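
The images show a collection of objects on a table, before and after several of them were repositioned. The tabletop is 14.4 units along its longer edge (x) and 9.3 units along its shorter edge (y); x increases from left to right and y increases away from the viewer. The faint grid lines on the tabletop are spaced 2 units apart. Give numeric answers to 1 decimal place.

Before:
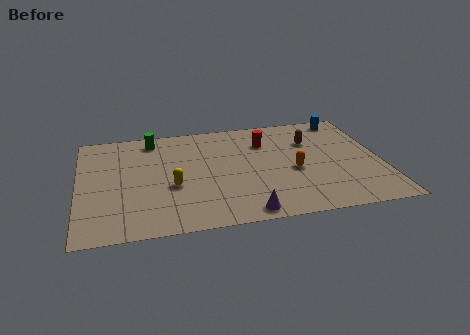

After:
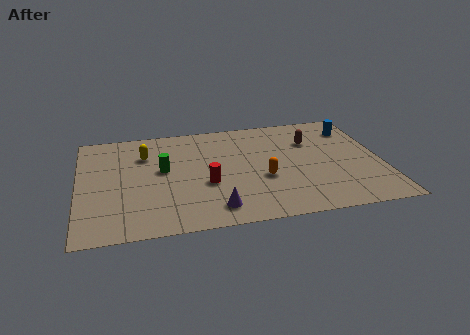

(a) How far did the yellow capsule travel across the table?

3.2

From (4.4, 3.7) to (3.2, 6.7), the yellow capsule covered √(1.2² + 3.0²) ≈ 3.2 units.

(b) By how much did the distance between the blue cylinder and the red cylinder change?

+3.9

Before: roughly 4.3 units apart; after: 8.2. That's 3.9 units further apart.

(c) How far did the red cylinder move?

4.4

The red cylinder was near (9.0, 6.8) before and (6.0, 3.6) after, so it travelled √(3.0² + 3.2²) ≈ 4.4 units.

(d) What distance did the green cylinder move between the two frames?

2.8

The green cylinder was near (3.6, 8.0) before and (4.0, 5.2) after, so it travelled √(0.4² + 2.8²) ≈ 2.8 units.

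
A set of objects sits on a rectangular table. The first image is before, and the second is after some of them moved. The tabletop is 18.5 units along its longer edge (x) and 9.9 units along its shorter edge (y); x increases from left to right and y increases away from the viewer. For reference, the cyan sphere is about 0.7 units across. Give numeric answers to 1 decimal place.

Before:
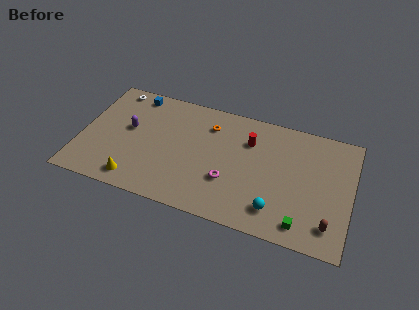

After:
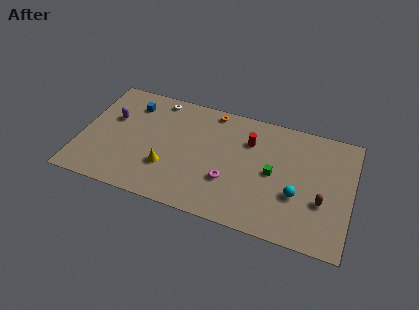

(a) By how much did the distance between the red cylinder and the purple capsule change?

+1.1

The distance was about 8.3 in the first image and 9.4 in the second, so they moved 1.1 units further apart.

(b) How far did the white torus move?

3.1

From (1.8, 8.8) to (4.9, 8.8), the white torus covered √(3.1² + 0.0²) ≈ 3.1 units.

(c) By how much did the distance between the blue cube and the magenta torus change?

-0.4

They were about 8.8 units apart before and 8.4 after — 0.4 units closer together.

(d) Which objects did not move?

the red cylinder and the magenta torus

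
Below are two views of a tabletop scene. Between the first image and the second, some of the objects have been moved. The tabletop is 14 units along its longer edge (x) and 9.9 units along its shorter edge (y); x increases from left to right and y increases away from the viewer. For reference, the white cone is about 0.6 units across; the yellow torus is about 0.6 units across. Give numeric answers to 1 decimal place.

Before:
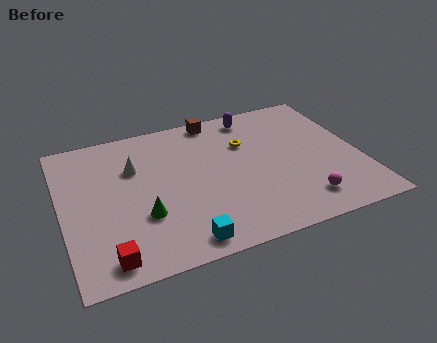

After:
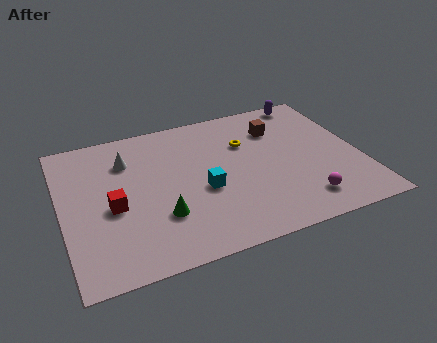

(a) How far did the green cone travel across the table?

0.9

The green cone moved from about (3.6, 3.3) to (4.4, 3.0), a distance of √(0.8² + 0.3²) ≈ 0.9.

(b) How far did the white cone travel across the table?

0.7

The white cone was near (3.5, 6.7) before and (3.2, 7.3) after, so it travelled √(0.3² + 0.6²) ≈ 0.7 units.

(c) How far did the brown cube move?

3.3

The brown cube was near (7.6, 9.0) before and (10.4, 7.3) after, so it travelled √(2.8² + 1.7²) ≈ 3.3 units.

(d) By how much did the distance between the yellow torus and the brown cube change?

-0.9

Before: roughly 2.6 units apart; after: 1.7. That's 0.9 units closer together.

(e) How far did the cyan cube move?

3.3

The cyan cube moved from about (5.2, 1.1) to (6.5, 4.1), a distance of √(1.3² + 3.0²) ≈ 3.3.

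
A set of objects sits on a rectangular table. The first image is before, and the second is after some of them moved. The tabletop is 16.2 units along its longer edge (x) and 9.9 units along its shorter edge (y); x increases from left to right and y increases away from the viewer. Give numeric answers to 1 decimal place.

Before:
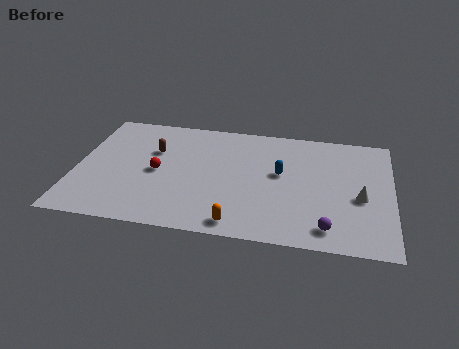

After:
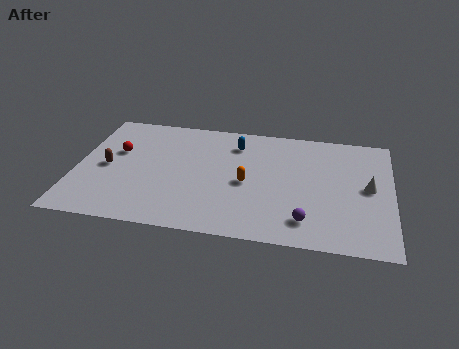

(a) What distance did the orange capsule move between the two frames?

3.4

The orange capsule moved from about (8.5, 1.1) to (8.8, 4.5), a distance of √(0.3² + 3.4²) ≈ 3.4.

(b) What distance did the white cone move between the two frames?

1.0

The white cone was near (14.6, 4.2) before and (15.0, 5.1) after, so it travelled √(0.4² + 0.9²) ≈ 1.0 units.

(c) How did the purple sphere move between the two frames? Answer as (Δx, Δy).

(-1.1, 0.4)

From the two frames, the purple sphere sits at roughly (13.0, 1.5) before and (11.9, 1.9) after.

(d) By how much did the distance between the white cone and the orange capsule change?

-0.6

Before: roughly 6.8 units apart; after: 6.2. That's 0.6 units closer together.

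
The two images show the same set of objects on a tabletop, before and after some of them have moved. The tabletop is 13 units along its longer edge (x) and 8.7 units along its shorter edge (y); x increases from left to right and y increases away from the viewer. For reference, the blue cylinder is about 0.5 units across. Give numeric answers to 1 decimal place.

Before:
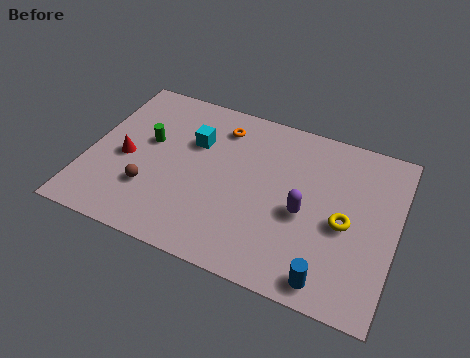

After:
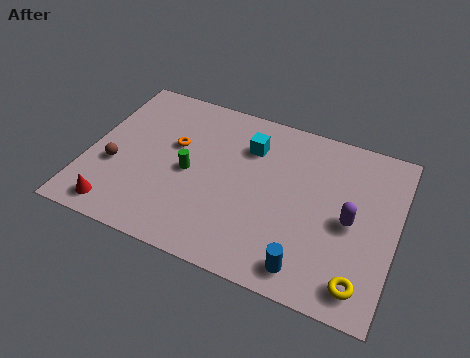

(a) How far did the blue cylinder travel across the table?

0.9

The blue cylinder was near (10.5, 1.0) before and (9.6, 1.2) after, so it travelled √(0.9² + 0.2²) ≈ 0.9 units.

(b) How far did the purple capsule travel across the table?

1.9

The purple capsule was near (9.2, 3.8) before and (11.1, 4.1) after, so it travelled √(1.9² + 0.3²) ≈ 1.9 units.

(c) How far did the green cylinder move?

2.1

From (2.4, 5.1) to (4.3, 4.1), the green cylinder covered √(1.9² + 1.0²) ≈ 2.1 units.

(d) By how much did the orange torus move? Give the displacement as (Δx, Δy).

(-1.8, -1.7)

The orange torus started near (5.3, 7.0) and ended near (3.5, 5.3).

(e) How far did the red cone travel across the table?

2.8

The red cone was near (1.6, 3.9) before and (1.6, 1.1) after, so it travelled √(0.0² + 2.8²) ≈ 2.8 units.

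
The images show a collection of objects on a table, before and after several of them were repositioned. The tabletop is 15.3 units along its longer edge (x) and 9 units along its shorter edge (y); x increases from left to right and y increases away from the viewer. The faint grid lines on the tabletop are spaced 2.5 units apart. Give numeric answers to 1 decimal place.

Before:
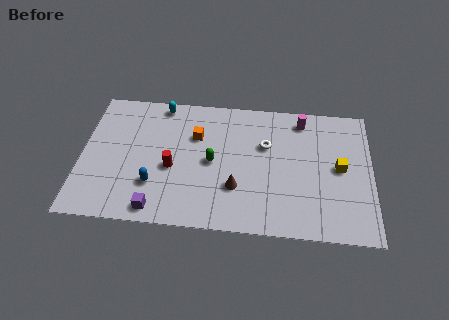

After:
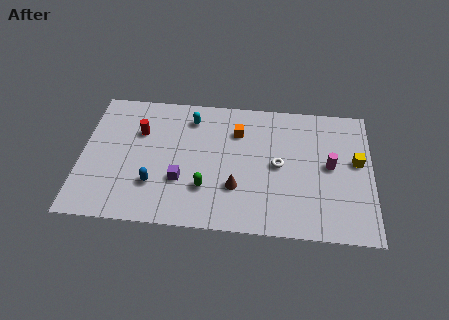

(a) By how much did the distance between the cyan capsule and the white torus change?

-0.6

Before: roughly 6.1 units apart; after: 5.5. That's 0.6 units closer together.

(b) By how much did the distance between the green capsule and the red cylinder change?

+2.8

The distance was about 2.2 in the first image and 5.0 in the second, so they moved 2.8 units further apart.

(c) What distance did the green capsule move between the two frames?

1.8

The green capsule moved from about (6.9, 4.4) to (6.6, 2.6), a distance of √(0.3² + 1.8²) ≈ 1.8.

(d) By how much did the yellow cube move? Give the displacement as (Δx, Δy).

(0.9, 0.5)

From the two frames, the yellow cube sits at roughly (13.6, 4.6) before and (14.5, 5.1) after.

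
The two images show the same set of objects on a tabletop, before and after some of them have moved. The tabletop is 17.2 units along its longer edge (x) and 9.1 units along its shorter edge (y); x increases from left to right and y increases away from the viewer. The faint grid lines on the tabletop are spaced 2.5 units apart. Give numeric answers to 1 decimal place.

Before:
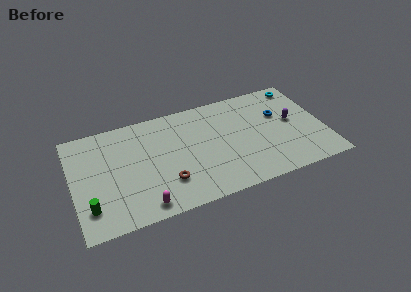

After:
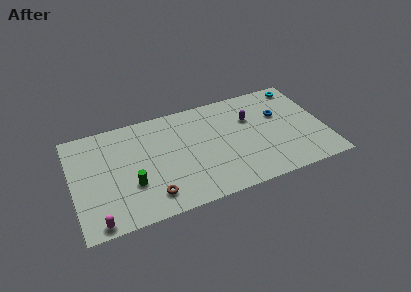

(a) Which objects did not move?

the cyan torus and the blue torus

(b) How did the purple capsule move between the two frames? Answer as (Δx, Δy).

(-2.8, 1.2)

From the two frames, the purple capsule sits at roughly (15.1, 4.9) before and (12.3, 6.1) after.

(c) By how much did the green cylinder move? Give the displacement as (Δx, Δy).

(2.9, 1.0)

The green cylinder was at about (1.0, 2.1) and moved to about (3.9, 3.1).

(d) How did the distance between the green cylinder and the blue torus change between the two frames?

-3.1

Before: roughly 13.8 units apart; after: 10.7. That's 3.1 units closer together.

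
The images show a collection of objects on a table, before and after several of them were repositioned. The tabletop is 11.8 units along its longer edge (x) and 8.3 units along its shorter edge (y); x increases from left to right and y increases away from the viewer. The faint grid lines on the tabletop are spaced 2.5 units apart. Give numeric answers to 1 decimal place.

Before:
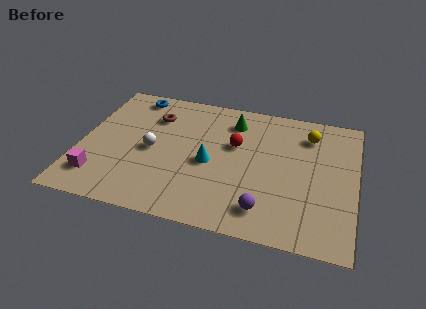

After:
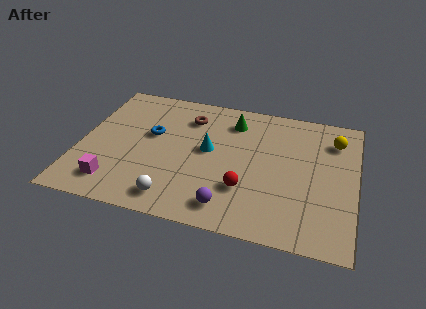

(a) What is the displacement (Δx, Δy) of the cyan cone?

(-0.1, 0.8)

The cyan cone started near (5.6, 3.7) and ended near (5.5, 4.5).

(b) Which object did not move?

the green cone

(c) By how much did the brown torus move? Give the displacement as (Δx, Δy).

(1.5, 0.3)

The brown torus started near (3.0, 6.1) and ended near (4.5, 6.4).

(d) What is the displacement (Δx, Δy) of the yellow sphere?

(1.1, -0.1)

The yellow sphere started near (9.7, 6.5) and ended near (10.8, 6.4).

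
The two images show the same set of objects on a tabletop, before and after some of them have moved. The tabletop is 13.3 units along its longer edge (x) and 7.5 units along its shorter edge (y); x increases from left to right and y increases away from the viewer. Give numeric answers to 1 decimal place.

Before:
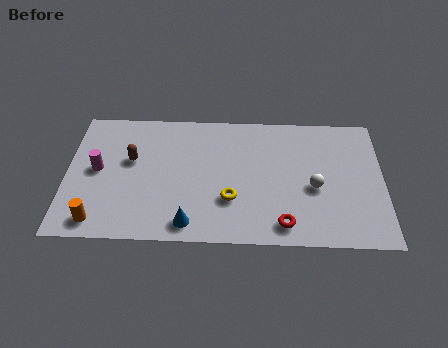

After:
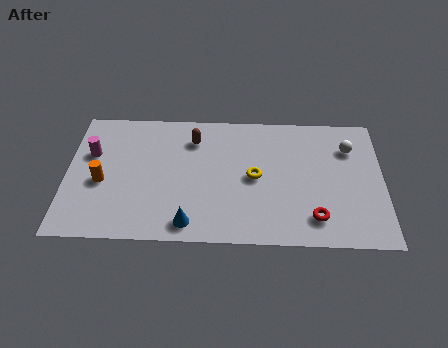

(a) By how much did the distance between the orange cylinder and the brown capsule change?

+0.9

The distance was about 3.7 in the first image and 4.6 in the second, so they moved 0.9 units further apart.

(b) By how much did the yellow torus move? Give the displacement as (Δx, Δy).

(1.0, 1.3)

From the two frames, the yellow torus sits at roughly (6.9, 2.4) before and (7.9, 3.7) after.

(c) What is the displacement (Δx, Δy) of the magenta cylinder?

(-0.3, 0.9)

From the two frames, the magenta cylinder sits at roughly (1.3, 3.9) before and (1.0, 4.8) after.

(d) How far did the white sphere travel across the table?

2.7

The white sphere moved from about (10.4, 3.2) to (11.9, 5.5), a distance of √(1.5² + 2.3²) ≈ 2.7.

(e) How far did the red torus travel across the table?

1.4

From (9.1, 1.1) to (10.4, 1.5), the red torus covered √(1.3² + 0.4²) ≈ 1.4 units.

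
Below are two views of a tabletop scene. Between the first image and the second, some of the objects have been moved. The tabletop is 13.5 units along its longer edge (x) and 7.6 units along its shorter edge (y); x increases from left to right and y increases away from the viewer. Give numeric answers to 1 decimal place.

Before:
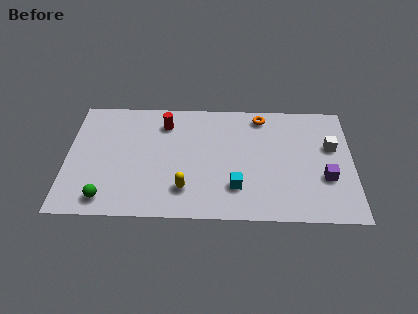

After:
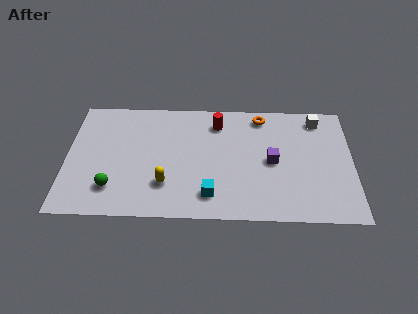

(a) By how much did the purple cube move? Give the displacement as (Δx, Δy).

(-2.5, 1.0)

The purple cube started near (12.2, 2.7) and ended near (9.7, 3.7).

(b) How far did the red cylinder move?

2.5

From (4.6, 6.0) to (7.1, 6.1), the red cylinder covered √(2.5² + 0.1²) ≈ 2.5 units.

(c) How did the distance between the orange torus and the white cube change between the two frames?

-1.1

The distance was about 3.8 in the first image and 2.7 in the second, so they moved 1.1 units closer together.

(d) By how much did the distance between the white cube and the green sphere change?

-0.4

Before: roughly 11.2 units apart; after: 10.8. That's 0.4 units closer together.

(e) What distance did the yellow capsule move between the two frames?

0.9

The yellow capsule moved from about (5.6, 1.8) to (4.7, 2.1), a distance of √(0.9² + 0.3²) ≈ 0.9.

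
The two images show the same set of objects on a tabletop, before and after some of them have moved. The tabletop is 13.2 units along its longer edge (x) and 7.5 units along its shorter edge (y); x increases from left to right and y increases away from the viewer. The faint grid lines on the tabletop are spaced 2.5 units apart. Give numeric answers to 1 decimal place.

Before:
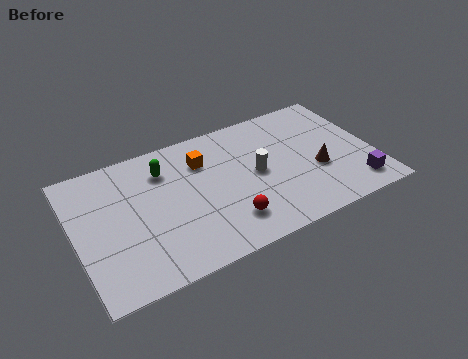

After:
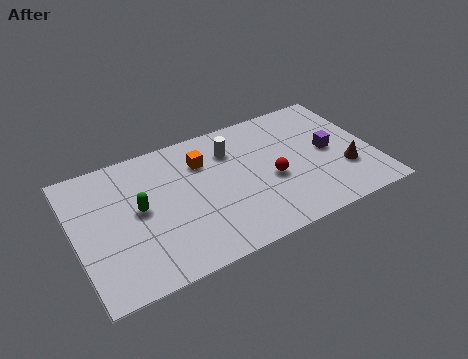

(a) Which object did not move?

the orange cube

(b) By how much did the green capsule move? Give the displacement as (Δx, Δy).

(-1.3, -1.7)

From the two frames, the green capsule sits at roughly (4.1, 5.7) before and (2.8, 4.0) after.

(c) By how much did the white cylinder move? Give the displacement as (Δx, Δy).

(-0.9, 1.8)

The white cylinder was at about (8.0, 3.8) and moved to about (7.1, 5.6).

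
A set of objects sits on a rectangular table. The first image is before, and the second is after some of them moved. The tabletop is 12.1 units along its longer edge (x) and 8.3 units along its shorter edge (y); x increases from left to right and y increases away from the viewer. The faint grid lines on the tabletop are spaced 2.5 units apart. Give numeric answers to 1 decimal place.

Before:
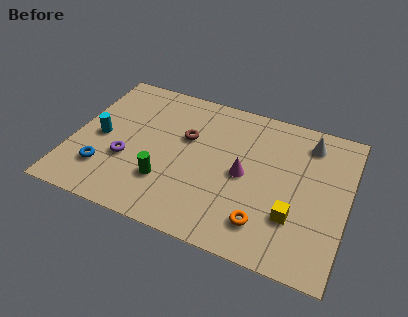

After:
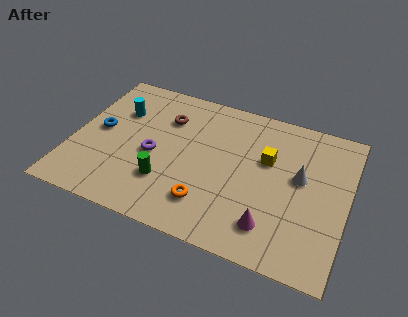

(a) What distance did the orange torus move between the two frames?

2.5

The orange torus was near (8.7, 1.7) before and (6.2, 1.9) after, so it travelled √(2.5² + 0.2²) ≈ 2.5 units.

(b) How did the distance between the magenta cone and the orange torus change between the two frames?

+0.3

The distance was about 2.5 in the first image and 2.8 in the second, so they moved 0.3 units further apart.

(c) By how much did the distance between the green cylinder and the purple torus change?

-0.4

They were about 1.9 units apart before and 1.5 after — 0.4 units closer together.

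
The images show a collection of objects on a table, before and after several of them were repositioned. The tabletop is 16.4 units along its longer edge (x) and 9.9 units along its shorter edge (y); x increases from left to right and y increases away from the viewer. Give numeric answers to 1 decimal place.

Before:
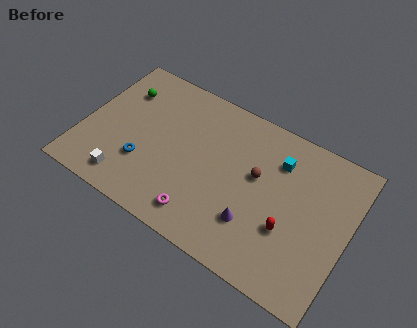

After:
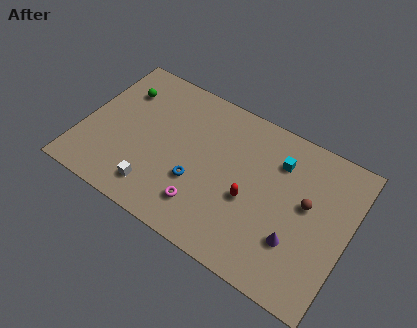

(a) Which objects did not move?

the cyan cube and the green sphere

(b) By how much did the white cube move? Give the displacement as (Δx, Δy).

(1.8, 0.3)

The white cube was at about (3.2, 1.5) and moved to about (5.0, 1.8).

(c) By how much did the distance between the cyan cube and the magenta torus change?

-0.5

They were about 7.0 units apart before and 6.5 after — 0.5 units closer together.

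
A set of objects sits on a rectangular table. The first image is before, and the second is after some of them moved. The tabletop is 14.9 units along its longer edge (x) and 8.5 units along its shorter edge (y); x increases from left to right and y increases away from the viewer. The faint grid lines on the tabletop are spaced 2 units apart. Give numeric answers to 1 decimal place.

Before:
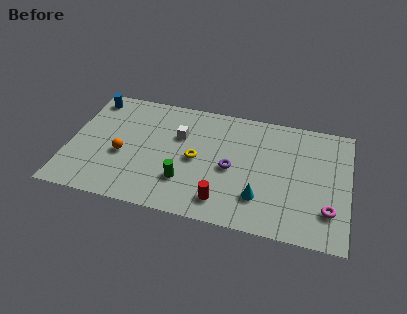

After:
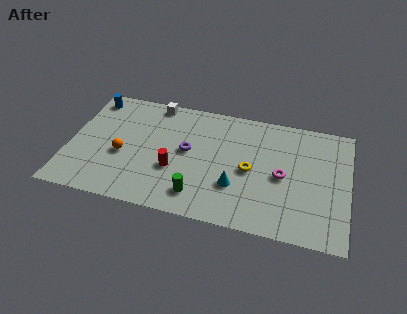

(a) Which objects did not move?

the orange sphere and the blue cylinder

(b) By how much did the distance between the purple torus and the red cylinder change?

-0.8

Before: roughly 2.4 units apart; after: 1.6. That's 0.8 units closer together.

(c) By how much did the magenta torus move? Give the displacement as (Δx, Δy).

(-2.5, 1.8)

The magenta torus started near (13.9, 2.2) and ended near (11.4, 4.0).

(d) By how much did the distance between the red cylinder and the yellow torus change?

+1.0

They were about 3.1 units apart before and 4.1 after — 1.0 units further apart.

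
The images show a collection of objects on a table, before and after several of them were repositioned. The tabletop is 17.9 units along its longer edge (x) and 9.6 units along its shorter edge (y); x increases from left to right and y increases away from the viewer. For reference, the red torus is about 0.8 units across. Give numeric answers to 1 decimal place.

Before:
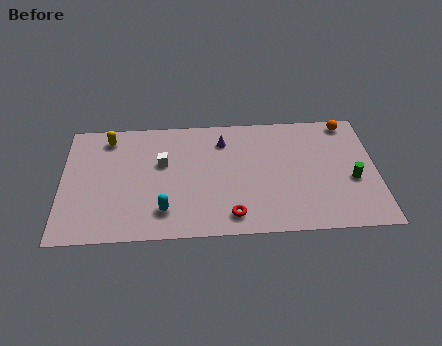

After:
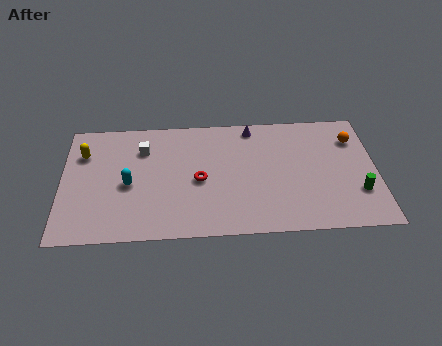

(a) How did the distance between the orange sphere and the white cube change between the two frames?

+1.1

The distance was about 11.0 in the first image and 12.1 in the second, so they moved 1.1 units further apart.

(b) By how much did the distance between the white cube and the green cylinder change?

+1.9

Before: roughly 11.0 units apart; after: 12.9. That's 1.9 units further apart.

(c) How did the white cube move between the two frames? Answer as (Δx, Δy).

(-1.1, 1.2)

The white cube was at about (5.7, 5.9) and moved to about (4.6, 7.1).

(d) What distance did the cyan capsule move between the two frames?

3.0

The cyan capsule was near (5.8, 2.1) before and (3.8, 4.3) after, so it travelled √(2.0² + 2.2²) ≈ 3.0 units.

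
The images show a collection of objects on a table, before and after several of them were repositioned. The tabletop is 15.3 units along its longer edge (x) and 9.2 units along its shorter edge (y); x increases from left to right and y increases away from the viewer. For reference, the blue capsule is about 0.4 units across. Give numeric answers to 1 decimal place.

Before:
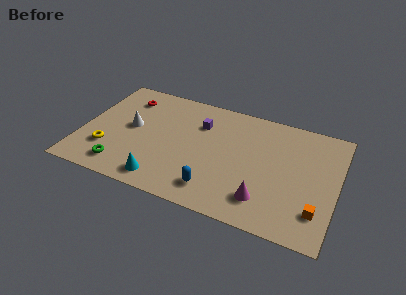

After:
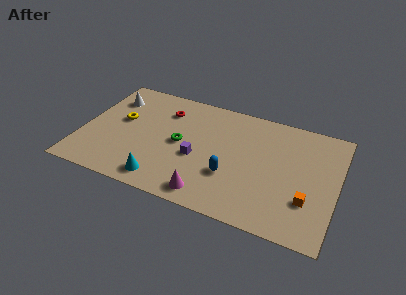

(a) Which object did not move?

the cyan cone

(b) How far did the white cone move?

2.6

The white cone moved from about (2.9, 4.9) to (1.4, 7.0), a distance of √(1.5² + 2.1²) ≈ 2.6.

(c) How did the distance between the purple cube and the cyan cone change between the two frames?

-2.5

The distance was about 5.6 in the first image and 3.1 in the second, so they moved 2.5 units closer together.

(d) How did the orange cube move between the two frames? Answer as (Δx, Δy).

(-0.6, 0.6)

From the two frames, the orange cube sits at roughly (14.3, 2.2) before and (13.7, 2.8) after.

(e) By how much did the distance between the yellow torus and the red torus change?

-1.7

The distance was about 4.7 in the first image and 3.0 in the second, so they moved 1.7 units closer together.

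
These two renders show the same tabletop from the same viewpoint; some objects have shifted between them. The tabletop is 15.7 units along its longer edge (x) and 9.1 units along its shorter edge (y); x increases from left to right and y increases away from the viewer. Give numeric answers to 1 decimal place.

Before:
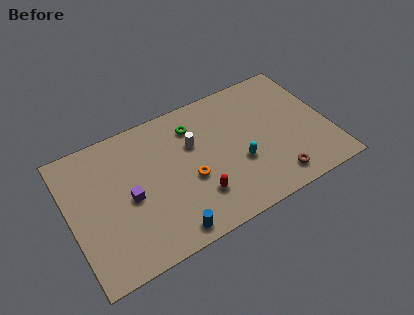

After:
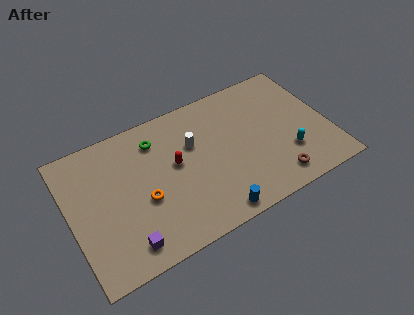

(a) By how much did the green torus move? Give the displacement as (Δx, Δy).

(-2.3, 0.1)

From the two frames, the green torus sits at roughly (7.8, 7.1) before and (5.5, 7.2) after.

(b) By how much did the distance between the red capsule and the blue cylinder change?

+2.1

The distance was about 2.4 in the first image and 4.5 in the second, so they moved 2.1 units further apart.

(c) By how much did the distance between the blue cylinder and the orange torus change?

+1.5

Before: roughly 3.2 units apart; after: 4.7. That's 1.5 units further apart.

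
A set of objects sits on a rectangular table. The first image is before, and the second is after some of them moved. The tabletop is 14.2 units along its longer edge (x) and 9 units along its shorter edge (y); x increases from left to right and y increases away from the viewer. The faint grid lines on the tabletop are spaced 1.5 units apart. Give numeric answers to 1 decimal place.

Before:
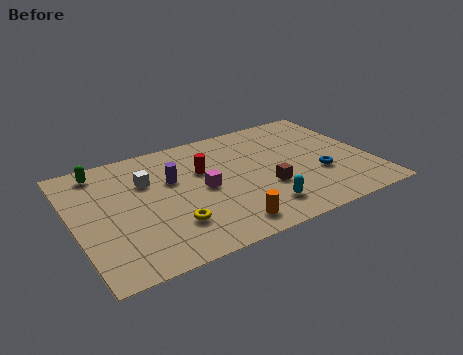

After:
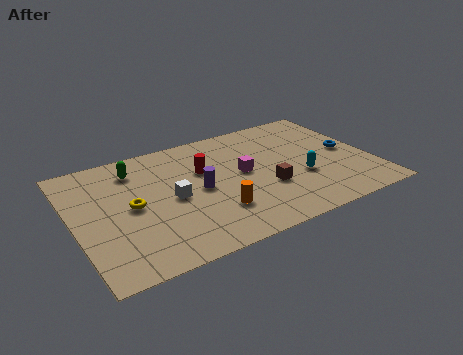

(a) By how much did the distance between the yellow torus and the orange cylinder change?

+1.6

Before: roughly 2.6 units apart; after: 4.2. That's 1.6 units further apart.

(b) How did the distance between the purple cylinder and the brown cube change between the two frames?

-1.6

The distance was about 4.9 in the first image and 3.3 in the second, so they moved 1.6 units closer together.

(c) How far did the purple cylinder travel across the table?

1.7

The purple cylinder moved from about (4.8, 5.7) to (5.9, 4.4), a distance of √(1.1² + 1.3²) ≈ 1.7.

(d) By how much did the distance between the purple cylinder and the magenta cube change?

+0.4

They were about 1.8 units apart before and 2.2 after — 0.4 units further apart.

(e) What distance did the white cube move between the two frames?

2.1

From (3.6, 6.1) to (4.6, 4.3), the white cube covered √(1.0² + 1.8²) ≈ 2.1 units.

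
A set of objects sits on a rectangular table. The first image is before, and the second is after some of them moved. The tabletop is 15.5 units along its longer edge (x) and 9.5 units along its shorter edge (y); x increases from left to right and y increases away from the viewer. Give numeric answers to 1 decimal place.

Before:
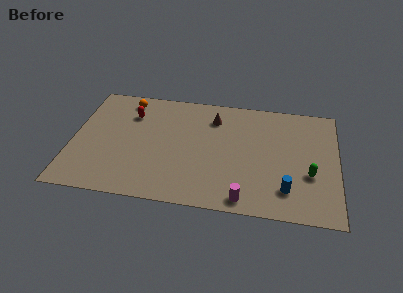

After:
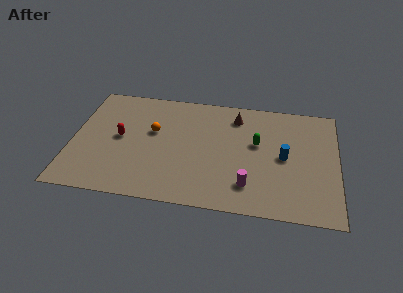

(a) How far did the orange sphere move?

3.0

From (3.0, 8.2) to (4.7, 5.7), the orange sphere covered √(1.7² + 2.5²) ≈ 3.0 units.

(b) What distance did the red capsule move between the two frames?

2.2

The red capsule was near (3.3, 7.0) before and (2.8, 4.9) after, so it travelled √(0.5² + 2.1²) ≈ 2.2 units.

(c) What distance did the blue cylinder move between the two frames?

2.6

The blue cylinder moved from about (12.6, 2.1) to (12.4, 4.7), a distance of √(0.2² + 2.6²) ≈ 2.6.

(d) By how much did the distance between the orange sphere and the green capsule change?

-5.8

They were about 11.9 units apart before and 6.1 after — 5.8 units closer together.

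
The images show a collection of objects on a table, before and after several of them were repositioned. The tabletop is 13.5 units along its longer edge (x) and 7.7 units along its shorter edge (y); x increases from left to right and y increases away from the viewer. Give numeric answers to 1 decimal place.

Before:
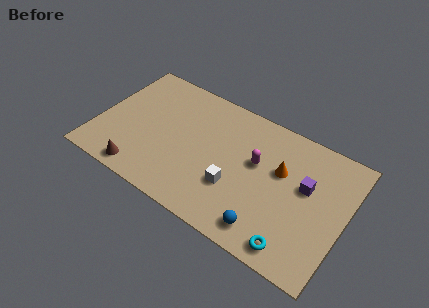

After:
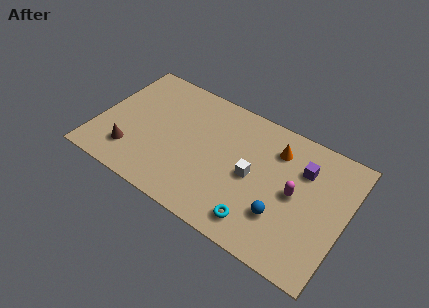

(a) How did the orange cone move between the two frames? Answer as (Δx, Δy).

(-0.4, 1.1)

The orange cone was at about (9.9, 4.8) and moved to about (9.5, 5.9).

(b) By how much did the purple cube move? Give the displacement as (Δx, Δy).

(-0.3, 0.9)

The purple cube started near (11.3, 4.6) and ended near (11.0, 5.5).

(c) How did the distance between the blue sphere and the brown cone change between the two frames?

+1.3

The distance was about 6.9 in the first image and 8.2 in the second, so they moved 1.3 units further apart.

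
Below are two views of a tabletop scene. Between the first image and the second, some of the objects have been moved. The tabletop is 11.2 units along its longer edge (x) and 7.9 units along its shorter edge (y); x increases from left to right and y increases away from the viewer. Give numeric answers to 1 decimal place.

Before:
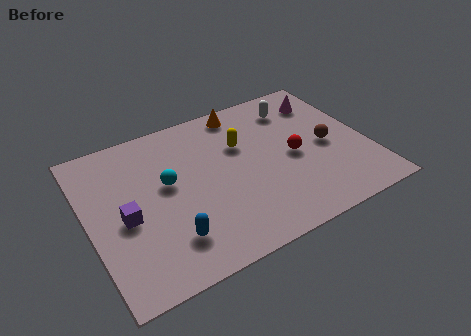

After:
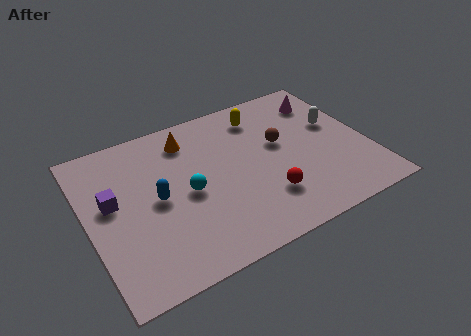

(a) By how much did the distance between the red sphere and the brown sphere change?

+1.3

The distance was about 1.4 in the first image and 2.7 in the second, so they moved 1.3 units further apart.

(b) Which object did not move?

the magenta cone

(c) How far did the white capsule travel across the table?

2.1

From (8.7, 6.3) to (10.1, 4.7), the white capsule covered √(1.4² + 1.6²) ≈ 2.1 units.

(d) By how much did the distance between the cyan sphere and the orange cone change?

-1.5

The distance was about 4.2 in the first image and 2.7 in the second, so they moved 1.5 units closer together.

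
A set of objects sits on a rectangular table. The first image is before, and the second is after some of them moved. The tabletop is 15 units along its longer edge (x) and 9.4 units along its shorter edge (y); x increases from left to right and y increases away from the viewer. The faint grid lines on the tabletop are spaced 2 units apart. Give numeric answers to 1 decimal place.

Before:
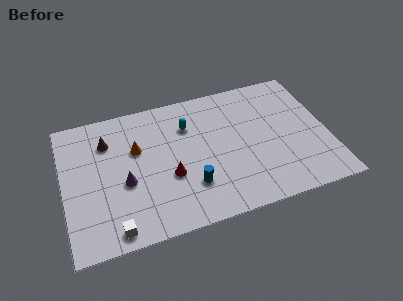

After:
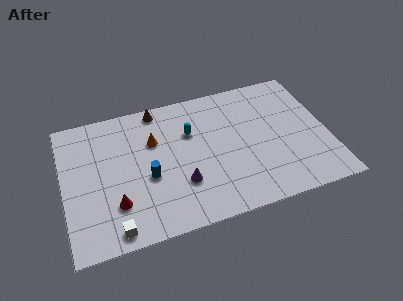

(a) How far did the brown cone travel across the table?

3.4

From (2.6, 7.0) to (5.6, 8.5), the brown cone covered √(3.0² + 1.5²) ≈ 3.4 units.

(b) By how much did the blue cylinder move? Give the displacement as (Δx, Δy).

(-2.3, 1.3)

The blue cylinder started near (7.0, 2.6) and ended near (4.7, 3.9).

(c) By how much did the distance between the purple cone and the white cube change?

+1.3

Before: roughly 3.0 units apart; after: 4.3. That's 1.3 units further apart.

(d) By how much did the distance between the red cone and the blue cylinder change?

+0.8

The distance was about 1.5 in the first image and 2.3 in the second, so they moved 0.8 units further apart.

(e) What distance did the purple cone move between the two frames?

3.3

From (3.4, 3.9) to (6.5, 2.9), the purple cone covered √(3.1² + 1.0²) ≈ 3.3 units.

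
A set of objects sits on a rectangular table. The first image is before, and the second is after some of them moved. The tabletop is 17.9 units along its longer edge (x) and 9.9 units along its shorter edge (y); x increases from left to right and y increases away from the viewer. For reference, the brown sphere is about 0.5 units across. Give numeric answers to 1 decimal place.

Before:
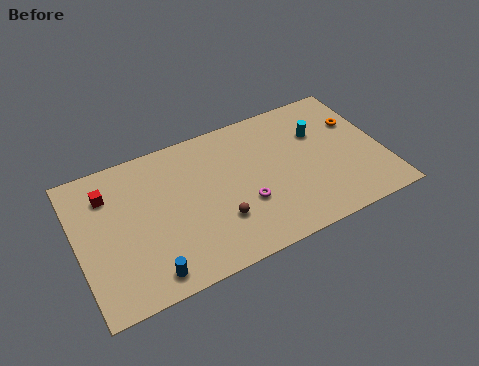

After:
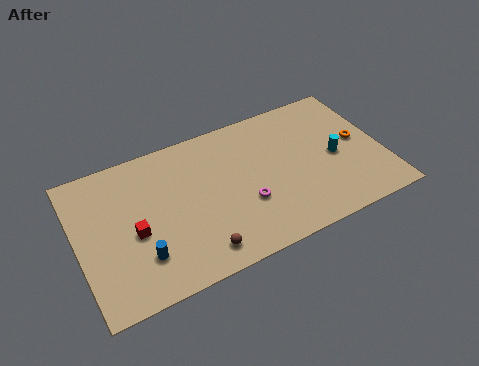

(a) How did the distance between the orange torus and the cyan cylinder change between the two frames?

-0.7

The distance was about 2.3 in the first image and 1.6 in the second, so they moved 0.7 units closer together.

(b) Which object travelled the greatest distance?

the red cube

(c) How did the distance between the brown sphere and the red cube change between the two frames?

-3.1

The distance was about 7.5 in the first image and 4.4 in the second, so they moved 3.1 units closer together.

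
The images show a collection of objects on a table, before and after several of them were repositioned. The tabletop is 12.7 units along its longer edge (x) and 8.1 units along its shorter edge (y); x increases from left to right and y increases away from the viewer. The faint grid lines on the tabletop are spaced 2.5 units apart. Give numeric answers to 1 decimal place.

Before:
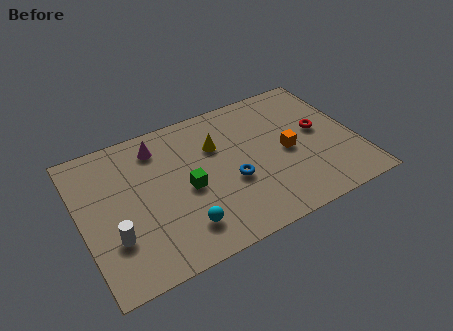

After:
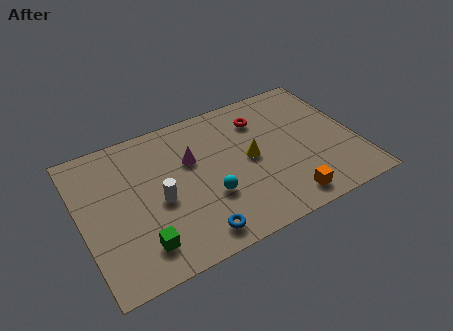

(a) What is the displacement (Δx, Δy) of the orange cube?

(-0.5, -2.7)

The orange cube started near (9.5, 3.8) and ended near (9.0, 1.1).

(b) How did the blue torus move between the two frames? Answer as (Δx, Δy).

(-2.0, -2.1)

The blue torus was at about (6.8, 3.2) and moved to about (4.8, 1.1).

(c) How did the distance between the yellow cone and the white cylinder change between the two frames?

-1.6

Before: roughly 5.9 units apart; after: 4.3. That's 1.6 units closer together.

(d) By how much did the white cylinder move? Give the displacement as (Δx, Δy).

(2.2, 1.1)

The white cylinder started near (1.3, 2.5) and ended near (3.5, 3.6).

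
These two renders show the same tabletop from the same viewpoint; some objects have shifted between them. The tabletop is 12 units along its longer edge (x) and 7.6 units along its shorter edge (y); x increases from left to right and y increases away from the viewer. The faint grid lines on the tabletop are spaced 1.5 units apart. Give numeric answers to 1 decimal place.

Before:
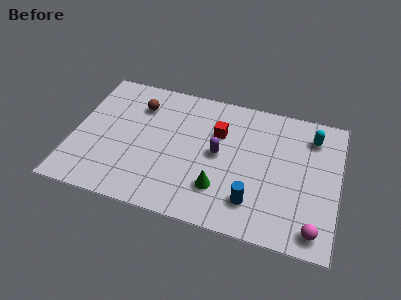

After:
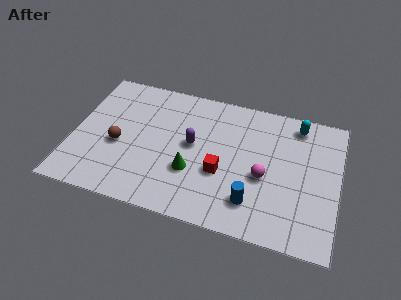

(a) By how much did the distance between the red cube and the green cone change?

-1.8

Before: roughly 3.1 units apart; after: 1.3. That's 1.8 units closer together.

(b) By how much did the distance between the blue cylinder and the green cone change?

+1.4

They were about 1.5 units apart before and 2.9 after — 1.4 units further apart.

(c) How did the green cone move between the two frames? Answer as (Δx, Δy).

(-1.3, 0.6)

The green cone was at about (6.8, 2.0) and moved to about (5.5, 2.6).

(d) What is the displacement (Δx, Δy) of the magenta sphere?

(-2.4, 2.2)

The magenta sphere was at about (11.1, 1.0) and moved to about (8.7, 3.2).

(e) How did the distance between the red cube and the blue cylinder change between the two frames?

-1.9

They were about 3.8 units apart before and 1.9 after — 1.9 units closer together.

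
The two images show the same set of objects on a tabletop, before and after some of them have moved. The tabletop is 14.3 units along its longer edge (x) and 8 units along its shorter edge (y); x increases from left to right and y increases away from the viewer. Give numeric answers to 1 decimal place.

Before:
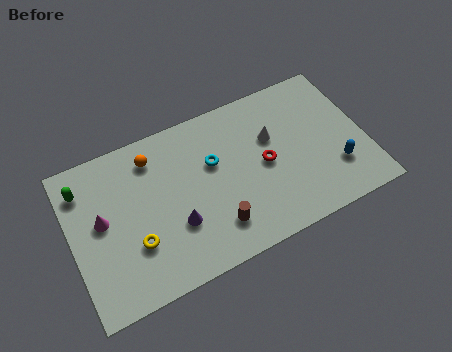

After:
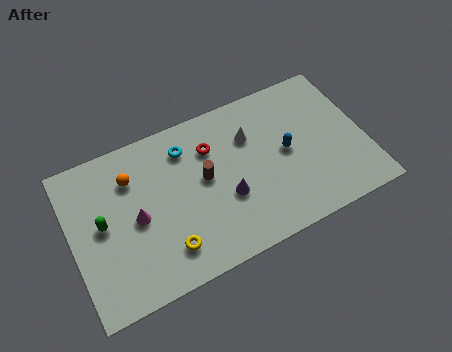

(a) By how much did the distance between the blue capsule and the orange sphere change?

-1.9

They were about 9.5 units apart before and 7.6 after — 1.9 units closer together.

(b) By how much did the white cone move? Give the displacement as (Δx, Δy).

(-1.0, 0.5)

From the two frames, the white cone sits at roughly (9.9, 5.1) before and (8.9, 5.6) after.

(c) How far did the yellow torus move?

1.7

The yellow torus moved from about (2.9, 2.6) to (4.3, 1.7), a distance of √(1.4² + 0.9²) ≈ 1.7.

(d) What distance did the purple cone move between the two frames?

2.5

From (4.9, 2.7) to (7.4, 3.0), the purple cone covered √(2.5² + 0.3²) ≈ 2.5 units.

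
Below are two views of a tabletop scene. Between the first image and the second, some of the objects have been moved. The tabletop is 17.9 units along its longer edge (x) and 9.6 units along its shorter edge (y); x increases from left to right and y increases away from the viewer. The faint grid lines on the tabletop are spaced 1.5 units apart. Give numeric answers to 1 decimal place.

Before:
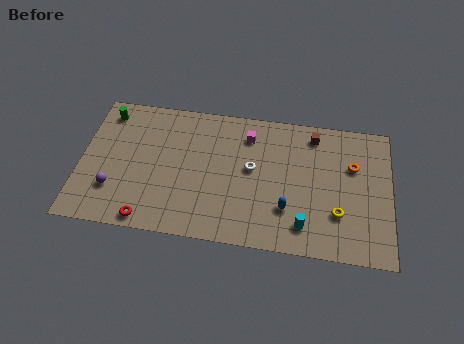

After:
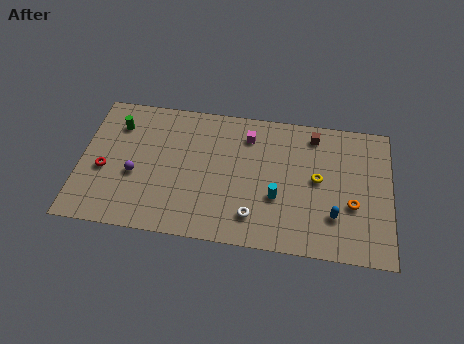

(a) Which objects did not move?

the magenta cube and the brown cube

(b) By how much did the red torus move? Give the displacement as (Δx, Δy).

(-2.7, 3.1)

The red torus was at about (4.1, 0.9) and moved to about (1.4, 4.0).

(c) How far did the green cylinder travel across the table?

1.1

The green cylinder moved from about (1.3, 8.1) to (2.0, 7.3), a distance of √(0.7² + 0.8²) ≈ 1.1.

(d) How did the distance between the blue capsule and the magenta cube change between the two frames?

+1.7

The distance was about 5.4 in the first image and 7.1 in the second, so they moved 1.7 units further apart.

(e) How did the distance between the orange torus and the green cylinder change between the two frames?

-0.3

They were about 14.5 units apart before and 14.2 after — 0.3 units closer together.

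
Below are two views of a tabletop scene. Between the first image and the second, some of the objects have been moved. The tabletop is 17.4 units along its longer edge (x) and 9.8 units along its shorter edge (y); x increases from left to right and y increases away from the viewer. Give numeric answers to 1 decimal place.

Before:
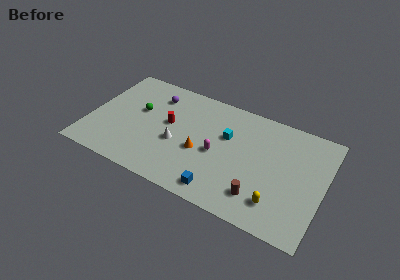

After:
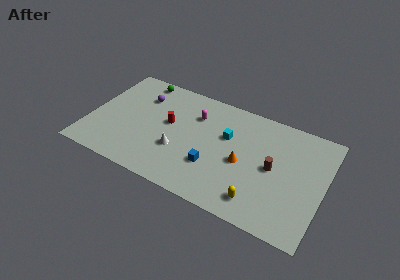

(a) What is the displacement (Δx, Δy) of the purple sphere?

(-1.0, -0.5)

From the two frames, the purple sphere sits at roughly (4.5, 7.7) before and (3.5, 7.2) after.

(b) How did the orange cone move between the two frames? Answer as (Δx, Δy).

(3.1, 0.4)

From the two frames, the orange cone sits at roughly (8.4, 4.0) before and (11.5, 4.4) after.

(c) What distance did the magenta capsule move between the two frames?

3.4

The magenta capsule was near (9.6, 4.4) before and (7.6, 7.1) after, so it travelled √(2.0² + 2.7²) ≈ 3.4 units.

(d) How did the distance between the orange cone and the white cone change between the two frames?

+3.0

They were about 1.8 units apart before and 4.8 after — 3.0 units further apart.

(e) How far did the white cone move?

0.6

The white cone moved from about (6.6, 4.0) to (6.8, 3.4), a distance of √(0.2² + 0.6²) ≈ 0.6.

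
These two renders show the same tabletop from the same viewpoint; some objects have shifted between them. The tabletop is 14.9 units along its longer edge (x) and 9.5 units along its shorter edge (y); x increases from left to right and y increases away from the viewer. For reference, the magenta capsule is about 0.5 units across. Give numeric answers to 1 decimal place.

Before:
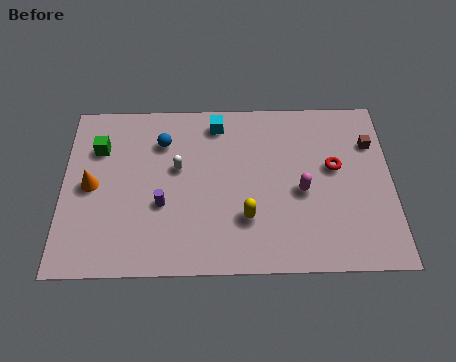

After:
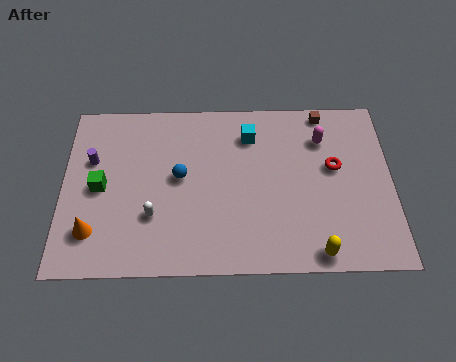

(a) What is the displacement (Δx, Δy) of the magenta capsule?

(1.0, 2.9)

The magenta capsule was at about (10.8, 4.2) and moved to about (11.8, 7.1).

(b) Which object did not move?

the red torus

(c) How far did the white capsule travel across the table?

2.8

The white capsule moved from about (5.2, 5.6) to (4.1, 3.0), a distance of √(1.1² + 2.6²) ≈ 2.8.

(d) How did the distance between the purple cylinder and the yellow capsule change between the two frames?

+7.5

The distance was about 3.9 in the first image and 11.4 in the second, so they moved 7.5 units further apart.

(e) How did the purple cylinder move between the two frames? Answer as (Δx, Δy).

(-3.2, 2.5)

From the two frames, the purple cylinder sits at roughly (4.5, 3.6) before and (1.3, 6.1) after.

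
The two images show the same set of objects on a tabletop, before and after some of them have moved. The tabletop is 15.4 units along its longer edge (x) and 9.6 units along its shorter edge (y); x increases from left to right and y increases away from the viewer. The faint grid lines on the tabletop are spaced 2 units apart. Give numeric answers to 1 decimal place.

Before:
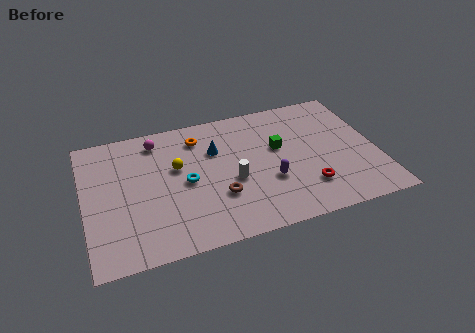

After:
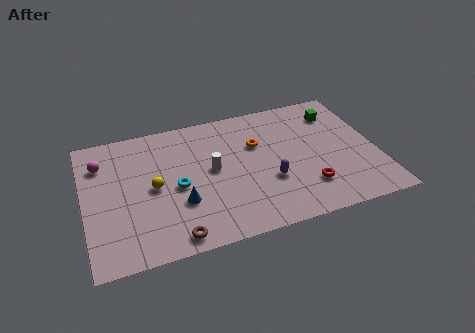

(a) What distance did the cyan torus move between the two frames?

0.5

From (5.3, 4.6) to (4.8, 4.4), the cyan torus covered √(0.5² + 0.2²) ≈ 0.5 units.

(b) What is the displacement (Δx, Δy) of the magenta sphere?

(-3.0, -0.9)

From the two frames, the magenta sphere sits at roughly (4.0, 8.1) before and (1.0, 7.2) after.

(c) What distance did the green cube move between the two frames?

3.8

From (10.3, 5.7) to (13.6, 7.5), the green cube covered √(3.3² + 1.8²) ≈ 3.8 units.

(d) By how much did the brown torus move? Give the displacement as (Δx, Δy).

(-2.5, -2.1)

From the two frames, the brown torus sits at roughly (6.9, 3.1) before and (4.4, 1.0) after.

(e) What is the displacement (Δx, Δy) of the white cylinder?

(-1.0, 1.1)

The white cylinder was at about (7.7, 4.0) and moved to about (6.7, 5.1).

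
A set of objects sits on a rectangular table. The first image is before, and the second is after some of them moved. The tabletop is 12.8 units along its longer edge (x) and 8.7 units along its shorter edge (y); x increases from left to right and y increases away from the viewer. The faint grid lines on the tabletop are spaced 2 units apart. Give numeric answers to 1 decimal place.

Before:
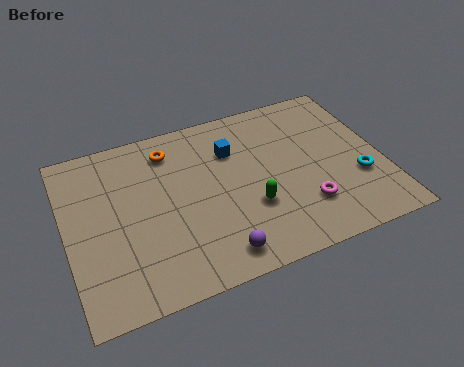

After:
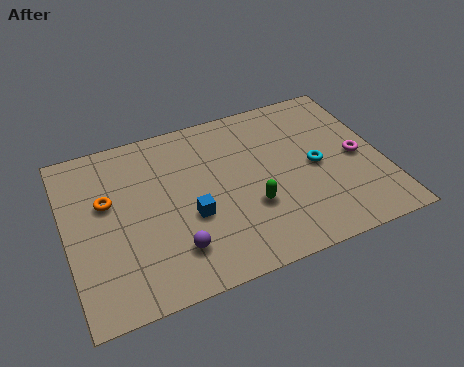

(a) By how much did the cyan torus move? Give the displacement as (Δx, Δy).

(-1.6, 1.2)

From the two frames, the cyan torus sits at roughly (11.7, 3.0) before and (10.1, 4.2) after.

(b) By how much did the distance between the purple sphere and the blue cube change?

-3.5

The distance was about 5.1 in the first image and 1.6 in the second, so they moved 3.5 units closer together.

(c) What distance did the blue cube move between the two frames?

3.4

From (6.9, 6.2) to (4.9, 3.4), the blue cube covered √(2.0² + 2.8²) ≈ 3.4 units.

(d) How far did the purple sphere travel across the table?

1.8

The purple sphere was near (5.7, 1.2) before and (4.1, 2.0) after, so it travelled √(1.6² + 0.8²) ≈ 1.8 units.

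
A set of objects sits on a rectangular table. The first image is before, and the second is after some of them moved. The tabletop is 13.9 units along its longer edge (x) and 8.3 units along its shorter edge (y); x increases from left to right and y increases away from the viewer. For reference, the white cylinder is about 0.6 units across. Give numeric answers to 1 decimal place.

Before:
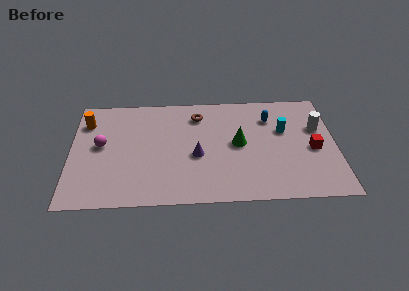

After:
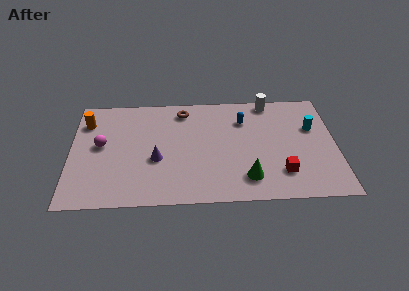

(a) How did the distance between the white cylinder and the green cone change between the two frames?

+1.6

They were about 4.3 units apart before and 5.9 after — 1.6 units further apart.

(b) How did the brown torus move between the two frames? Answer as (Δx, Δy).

(-0.8, 0.4)

The brown torus started near (6.7, 6.6) and ended near (5.9, 7.0).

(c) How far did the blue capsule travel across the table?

1.4

The blue capsule was near (10.5, 6.2) before and (9.1, 6.1) after, so it travelled √(1.4² + 0.1²) ≈ 1.4 units.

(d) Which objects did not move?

the magenta sphere and the orange cylinder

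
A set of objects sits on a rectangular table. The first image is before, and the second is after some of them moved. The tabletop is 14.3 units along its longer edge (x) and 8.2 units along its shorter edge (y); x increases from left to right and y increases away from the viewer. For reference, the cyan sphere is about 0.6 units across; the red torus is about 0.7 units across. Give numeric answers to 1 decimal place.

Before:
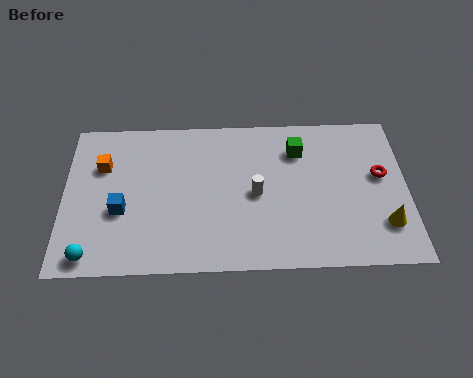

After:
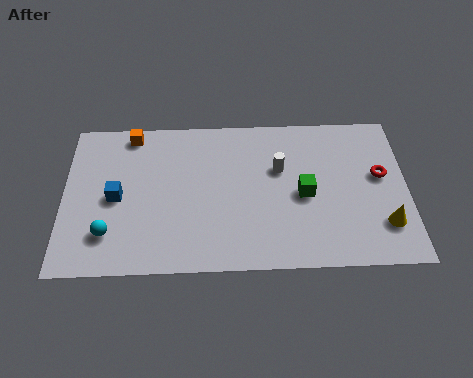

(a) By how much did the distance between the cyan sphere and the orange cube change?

+0.7

Before: roughly 4.7 units apart; after: 5.4. That's 0.7 units further apart.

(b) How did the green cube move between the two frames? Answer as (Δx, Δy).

(0.2, -2.4)

The green cube started near (9.8, 6.2) and ended near (10.0, 3.8).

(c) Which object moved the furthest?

the green cube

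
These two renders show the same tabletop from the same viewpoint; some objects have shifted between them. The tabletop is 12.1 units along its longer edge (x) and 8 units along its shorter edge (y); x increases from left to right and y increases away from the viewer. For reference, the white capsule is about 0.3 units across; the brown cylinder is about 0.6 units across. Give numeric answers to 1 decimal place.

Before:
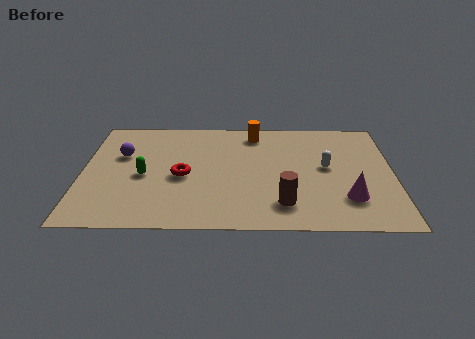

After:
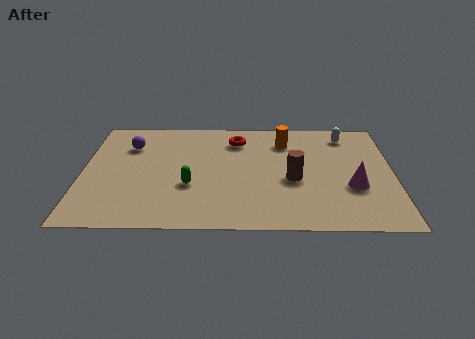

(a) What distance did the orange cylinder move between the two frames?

1.3

From (6.7, 6.8) to (7.9, 6.2), the orange cylinder covered √(1.2² + 0.6²) ≈ 1.3 units.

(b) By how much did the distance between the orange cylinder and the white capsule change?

-1.3

They were about 3.8 units apart before and 2.5 after — 1.3 units closer together.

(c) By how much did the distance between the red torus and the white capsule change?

-1.3

They were about 5.6 units apart before and 4.3 after — 1.3 units closer together.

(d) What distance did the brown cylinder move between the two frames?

1.7

The brown cylinder moved from about (7.8, 1.7) to (8.2, 3.4), a distance of √(0.4² + 1.7²) ≈ 1.7.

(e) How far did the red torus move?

3.4

From (3.9, 3.6) to (6.0, 6.3), the red torus covered √(2.1² + 2.7²) ≈ 3.4 units.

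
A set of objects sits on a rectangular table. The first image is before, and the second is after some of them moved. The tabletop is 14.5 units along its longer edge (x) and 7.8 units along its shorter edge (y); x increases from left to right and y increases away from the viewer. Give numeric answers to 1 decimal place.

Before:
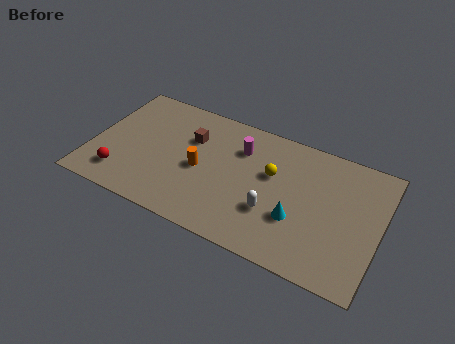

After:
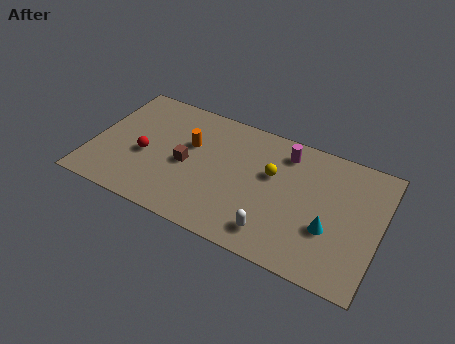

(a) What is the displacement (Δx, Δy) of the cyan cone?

(1.6, 0.1)

The cyan cone started near (10.5, 2.7) and ended near (12.1, 2.8).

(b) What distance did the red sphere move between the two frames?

2.0

The red sphere moved from about (1.7, 1.6) to (2.7, 3.3), a distance of √(1.0² + 1.7²) ≈ 2.0.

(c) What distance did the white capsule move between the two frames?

1.2

The white capsule moved from about (9.3, 2.6) to (9.5, 1.4), a distance of √(0.2² + 1.2²) ≈ 1.2.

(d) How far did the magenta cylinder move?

2.3

From (7.3, 5.7) to (9.5, 6.4), the magenta cylinder covered √(2.2² + 0.7²) ≈ 2.3 units.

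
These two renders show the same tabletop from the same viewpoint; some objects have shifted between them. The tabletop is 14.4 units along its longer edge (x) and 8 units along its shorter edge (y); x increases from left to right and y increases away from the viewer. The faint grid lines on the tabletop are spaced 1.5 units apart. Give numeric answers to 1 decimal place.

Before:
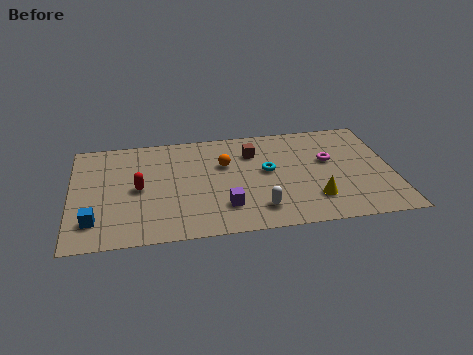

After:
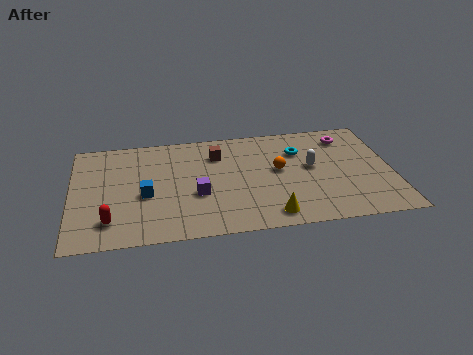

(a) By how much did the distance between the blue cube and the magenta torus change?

-1.3

They were about 11.0 units apart before and 9.7 after — 1.3 units closer together.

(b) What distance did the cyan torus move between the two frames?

2.0

The cyan torus moved from about (8.8, 4.4) to (10.3, 5.7), a distance of √(1.5² + 1.3²) ≈ 2.0.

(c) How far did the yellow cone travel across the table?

2.2

From (10.8, 2.0) to (8.8, 1.1), the yellow cone covered √(2.0² + 0.9²) ≈ 2.2 units.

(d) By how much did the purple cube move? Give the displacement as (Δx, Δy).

(-1.2, 1.1)

The purple cube was at about (6.8, 2.0) and moved to about (5.6, 3.1).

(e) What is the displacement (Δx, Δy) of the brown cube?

(-1.6, 0.1)

The brown cube was at about (8.2, 5.9) and moved to about (6.6, 6.0).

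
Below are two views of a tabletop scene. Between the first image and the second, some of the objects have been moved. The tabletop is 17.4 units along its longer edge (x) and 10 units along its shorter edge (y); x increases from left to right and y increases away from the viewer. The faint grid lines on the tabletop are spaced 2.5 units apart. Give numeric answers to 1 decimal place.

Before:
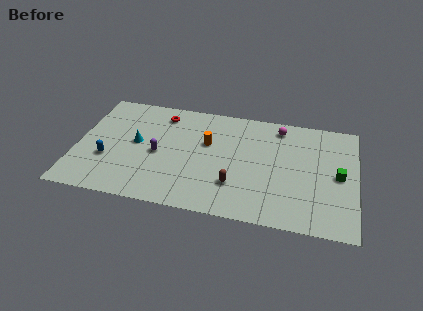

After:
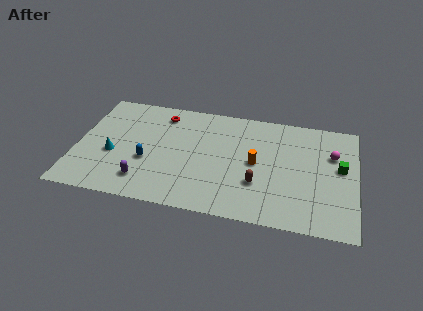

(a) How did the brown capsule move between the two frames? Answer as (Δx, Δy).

(1.4, 0.4)

The brown capsule started near (10.0, 2.8) and ended near (11.4, 3.2).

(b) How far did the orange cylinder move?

3.3

From (8.1, 6.2) to (11.2, 5.0), the orange cylinder covered √(3.1² + 1.2²) ≈ 3.3 units.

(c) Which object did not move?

the red torus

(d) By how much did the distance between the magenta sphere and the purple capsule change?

+4.0

Before: roughly 8.4 units apart; after: 12.4. That's 4.0 units further apart.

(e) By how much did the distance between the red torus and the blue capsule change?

-1.2

They were about 5.7 units apart before and 4.5 after — 1.2 units closer together.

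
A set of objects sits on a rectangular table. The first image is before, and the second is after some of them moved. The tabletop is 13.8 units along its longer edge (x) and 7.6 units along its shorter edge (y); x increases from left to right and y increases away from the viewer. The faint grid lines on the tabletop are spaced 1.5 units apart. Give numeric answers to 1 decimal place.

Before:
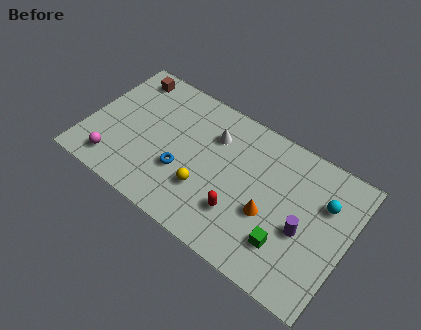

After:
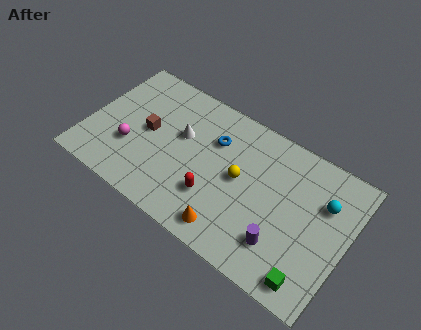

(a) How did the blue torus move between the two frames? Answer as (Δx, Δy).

(1.3, 2.6)

From the two frames, the blue torus sits at roughly (5.2, 2.7) before and (6.5, 5.3) after.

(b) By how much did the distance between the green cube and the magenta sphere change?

+1.0

They were about 9.1 units apart before and 10.1 after — 1.0 units further apart.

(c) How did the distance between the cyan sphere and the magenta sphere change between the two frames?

-1.0

Before: roughly 11.3 units apart; after: 10.3. That's 1.0 units closer together.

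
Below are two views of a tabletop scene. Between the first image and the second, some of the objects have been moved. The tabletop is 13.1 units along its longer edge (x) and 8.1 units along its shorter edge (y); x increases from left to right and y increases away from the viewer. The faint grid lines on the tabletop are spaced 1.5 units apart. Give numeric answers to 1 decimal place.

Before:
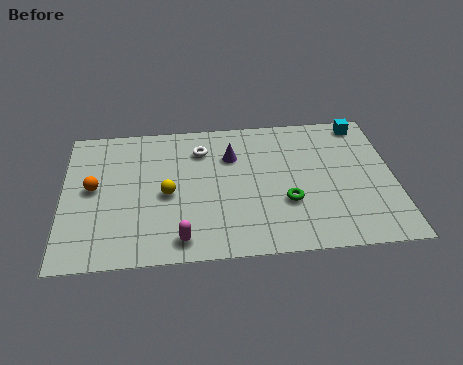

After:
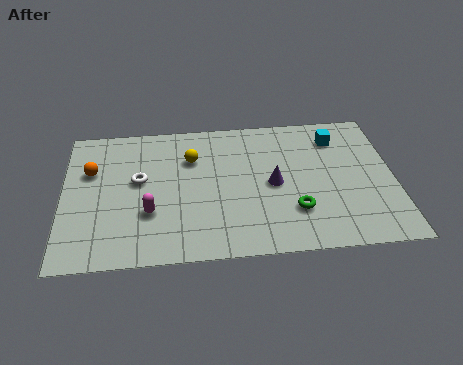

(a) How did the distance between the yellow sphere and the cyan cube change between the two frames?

-2.8

Before: roughly 8.6 units apart; after: 5.8. That's 2.8 units closer together.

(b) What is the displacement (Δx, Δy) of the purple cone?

(1.6, -1.8)

The purple cone was at about (6.7, 5.7) and moved to about (8.3, 3.9).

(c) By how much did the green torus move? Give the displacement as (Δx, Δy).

(0.3, -0.5)

The green torus was at about (8.8, 2.8) and moved to about (9.1, 2.3).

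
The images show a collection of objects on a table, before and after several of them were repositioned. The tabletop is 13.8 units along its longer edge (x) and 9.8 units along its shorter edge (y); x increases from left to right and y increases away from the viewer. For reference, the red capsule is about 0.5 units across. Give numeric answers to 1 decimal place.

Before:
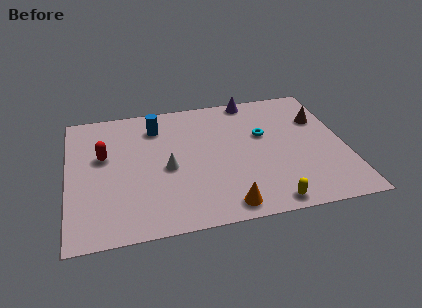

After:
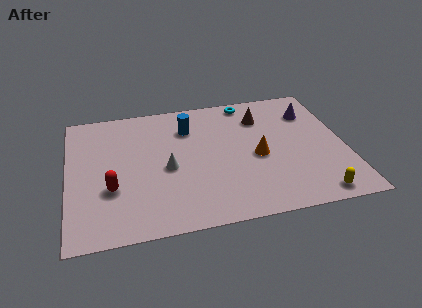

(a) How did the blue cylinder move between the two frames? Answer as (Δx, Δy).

(1.6, -0.4)

The blue cylinder started near (4.5, 7.7) and ended near (6.1, 7.3).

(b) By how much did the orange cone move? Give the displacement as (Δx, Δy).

(1.8, 3.3)

The orange cone was at about (7.6, 1.1) and moved to about (9.4, 4.4).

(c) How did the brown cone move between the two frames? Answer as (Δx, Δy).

(-2.9, 0.7)

The brown cone started near (12.7, 6.7) and ended near (9.8, 7.4).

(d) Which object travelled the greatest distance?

the orange cone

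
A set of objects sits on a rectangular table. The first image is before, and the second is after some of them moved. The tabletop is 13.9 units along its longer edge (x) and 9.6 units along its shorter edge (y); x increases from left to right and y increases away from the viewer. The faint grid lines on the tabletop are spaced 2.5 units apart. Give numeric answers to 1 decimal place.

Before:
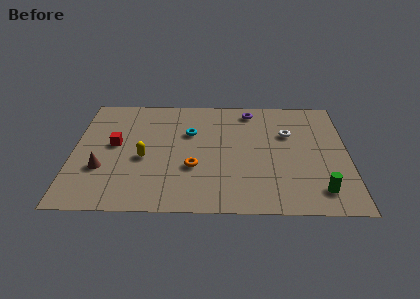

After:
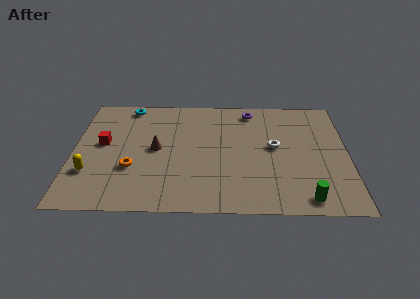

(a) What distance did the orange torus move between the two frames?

3.1

The orange torus moved from about (6.1, 3.4) to (3.0, 3.3), a distance of √(3.1² + 0.1²) ≈ 3.1.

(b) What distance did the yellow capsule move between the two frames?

3.0

The yellow capsule moved from about (3.6, 4.1) to (0.9, 2.9), a distance of √(2.7² + 1.2²) ≈ 3.0.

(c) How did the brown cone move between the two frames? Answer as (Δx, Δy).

(2.7, 1.7)

The brown cone was at about (1.5, 3.2) and moved to about (4.2, 4.9).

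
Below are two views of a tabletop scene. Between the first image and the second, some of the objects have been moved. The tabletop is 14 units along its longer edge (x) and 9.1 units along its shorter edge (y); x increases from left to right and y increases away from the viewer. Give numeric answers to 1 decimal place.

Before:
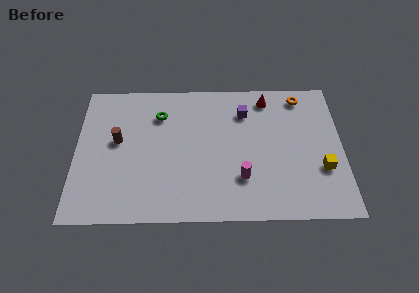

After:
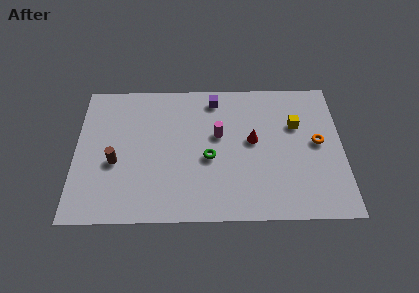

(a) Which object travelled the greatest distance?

the green torus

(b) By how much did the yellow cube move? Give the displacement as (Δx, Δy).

(-1.3, 2.9)

The yellow cube was at about (12.9, 3.1) and moved to about (11.6, 6.0).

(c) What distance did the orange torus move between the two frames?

3.2

The orange torus moved from about (11.9, 7.9) to (12.7, 4.8), a distance of √(0.8² + 3.1²) ≈ 3.2.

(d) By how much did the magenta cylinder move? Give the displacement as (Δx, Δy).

(-1.2, 2.8)

The magenta cylinder was at about (8.7, 2.6) and moved to about (7.5, 5.4).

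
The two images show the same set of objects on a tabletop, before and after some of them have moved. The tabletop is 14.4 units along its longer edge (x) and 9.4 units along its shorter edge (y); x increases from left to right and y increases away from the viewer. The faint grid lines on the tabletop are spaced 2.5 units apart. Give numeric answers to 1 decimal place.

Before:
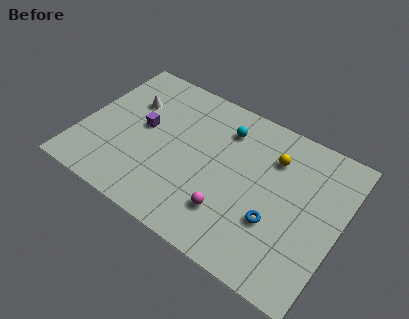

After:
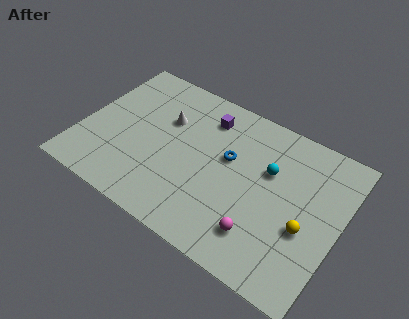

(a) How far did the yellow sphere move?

3.9

The yellow sphere was near (10.4, 6.9) before and (12.7, 3.7) after, so it travelled √(2.3² + 3.2²) ≈ 3.9 units.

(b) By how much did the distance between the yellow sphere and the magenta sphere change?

-2.1

They were about 4.8 units apart before and 2.7 after — 2.1 units closer together.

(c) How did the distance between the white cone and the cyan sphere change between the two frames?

+0.5

The distance was about 5.4 in the first image and 5.9 in the second, so they moved 0.5 units further apart.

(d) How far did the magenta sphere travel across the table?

1.8

The magenta sphere was near (8.7, 2.4) before and (10.5, 2.1) after, so it travelled √(1.8² + 0.3²) ≈ 1.8 units.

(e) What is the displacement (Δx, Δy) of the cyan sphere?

(2.7, -1.3)

The cyan sphere started near (7.6, 7.3) and ended near (10.3, 6.0).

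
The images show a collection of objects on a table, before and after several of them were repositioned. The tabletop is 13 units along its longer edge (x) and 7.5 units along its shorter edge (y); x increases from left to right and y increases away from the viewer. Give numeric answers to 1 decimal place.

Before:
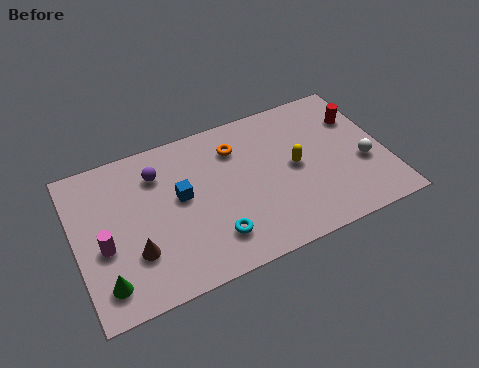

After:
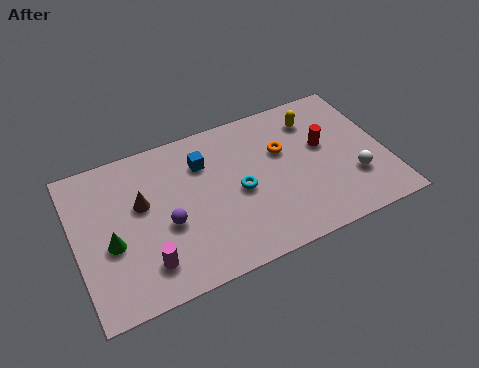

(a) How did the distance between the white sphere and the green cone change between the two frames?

-1.0

Before: roughly 11.1 units apart; after: 10.1. That's 1.0 units closer together.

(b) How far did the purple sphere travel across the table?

2.6

From (3.6, 5.7) to (3.7, 3.1), the purple sphere covered √(0.1² + 2.6²) ≈ 2.6 units.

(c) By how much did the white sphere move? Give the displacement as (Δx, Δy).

(-0.5, -0.6)

From the two frames, the white sphere sits at roughly (12.0, 2.9) before and (11.5, 2.3) after.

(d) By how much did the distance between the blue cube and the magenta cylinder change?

+1.3

The distance was about 3.5 in the first image and 4.8 in the second, so they moved 1.3 units further apart.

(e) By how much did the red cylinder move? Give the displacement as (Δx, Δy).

(-1.6, -0.9)

The red cylinder was at about (12.1, 5.3) and moved to about (10.5, 4.4).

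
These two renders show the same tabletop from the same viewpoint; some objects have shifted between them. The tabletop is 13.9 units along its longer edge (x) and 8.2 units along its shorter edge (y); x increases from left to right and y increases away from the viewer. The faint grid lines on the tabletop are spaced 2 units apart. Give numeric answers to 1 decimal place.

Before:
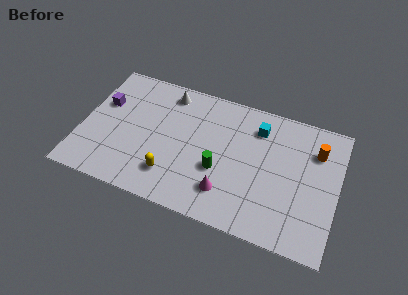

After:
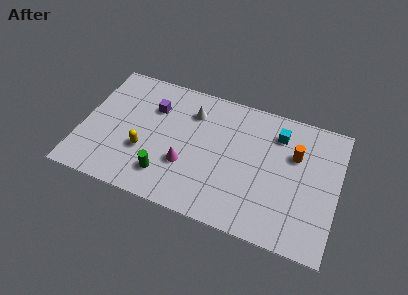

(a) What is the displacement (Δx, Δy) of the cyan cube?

(1.1, 0.0)

The cyan cube was at about (9.4, 6.4) and moved to about (10.5, 6.4).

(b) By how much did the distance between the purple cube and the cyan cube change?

-1.7

Before: roughly 8.5 units apart; after: 6.8. That's 1.7 units closer together.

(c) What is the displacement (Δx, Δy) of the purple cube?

(2.7, 0.6)

From the two frames, the purple cube sits at roughly (1.0, 5.2) before and (3.7, 5.8) after.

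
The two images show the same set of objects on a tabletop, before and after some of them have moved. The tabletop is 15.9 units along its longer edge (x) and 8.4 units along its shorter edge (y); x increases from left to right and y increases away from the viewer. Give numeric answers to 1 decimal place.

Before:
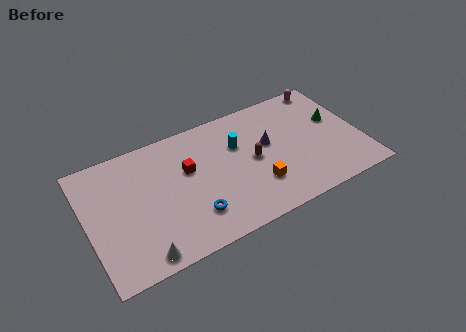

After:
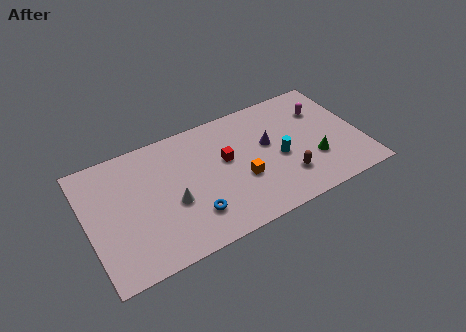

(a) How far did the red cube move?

2.2

The red cube was near (5.9, 5.2) before and (8.1, 4.9) after, so it travelled √(2.2² + 0.3²) ≈ 2.2 units.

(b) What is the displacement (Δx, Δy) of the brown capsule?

(1.7, -2.0)

From the two frames, the brown capsule sits at roughly (9.6, 4.2) before and (11.3, 2.2) after.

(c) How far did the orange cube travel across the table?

1.1

The orange cube was near (9.6, 2.4) before and (8.8, 3.2) after, so it travelled √(0.8² + 0.8²) ≈ 1.1 units.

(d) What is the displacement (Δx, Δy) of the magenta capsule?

(-0.5, -1.6)

The magenta capsule was at about (14.5, 7.6) and moved to about (14.0, 6.0).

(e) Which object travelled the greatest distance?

the white cone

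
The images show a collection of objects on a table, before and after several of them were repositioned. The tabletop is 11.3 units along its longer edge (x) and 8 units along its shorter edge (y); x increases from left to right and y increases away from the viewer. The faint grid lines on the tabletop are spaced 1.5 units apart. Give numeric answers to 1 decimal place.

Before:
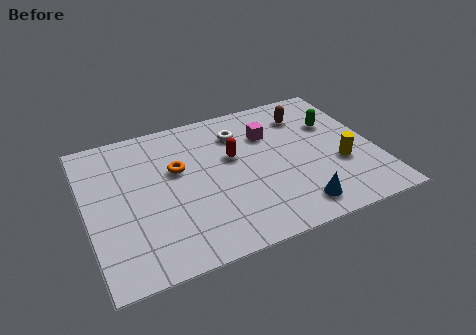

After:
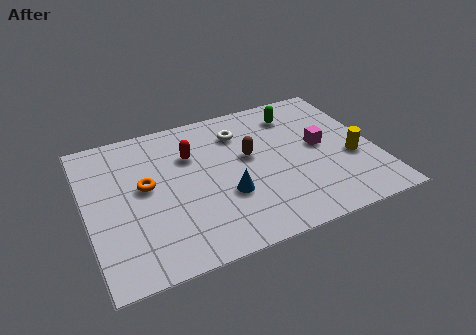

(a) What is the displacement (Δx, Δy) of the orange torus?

(-1.3, -0.5)

From the two frames, the orange torus sits at roughly (3.6, 4.9) before and (2.3, 4.4) after.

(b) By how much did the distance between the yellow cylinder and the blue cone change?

+2.4

Before: roughly 2.6 units apart; after: 5.0. That's 2.4 units further apart.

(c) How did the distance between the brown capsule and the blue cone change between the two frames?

-3.0

They were about 5.1 units apart before and 2.1 after — 3.0 units closer together.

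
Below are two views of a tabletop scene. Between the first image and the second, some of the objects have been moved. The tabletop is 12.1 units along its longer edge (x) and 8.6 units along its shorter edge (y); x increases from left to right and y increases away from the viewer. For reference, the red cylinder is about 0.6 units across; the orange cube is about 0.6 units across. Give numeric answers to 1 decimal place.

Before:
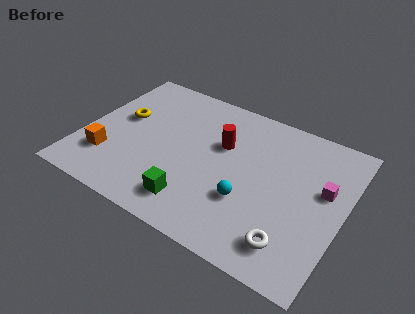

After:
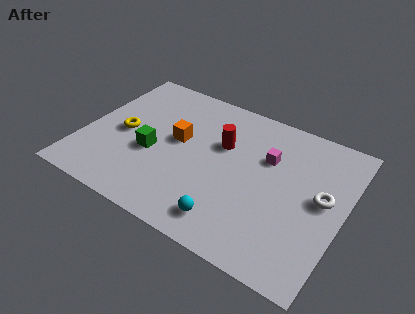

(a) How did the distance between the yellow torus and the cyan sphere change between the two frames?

-0.5

The distance was about 6.6 in the first image and 6.1 in the second, so they moved 0.5 units closer together.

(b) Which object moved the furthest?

the orange cube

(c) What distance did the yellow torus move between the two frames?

0.9

The yellow torus moved from about (1.6, 5.0) to (1.8, 4.1), a distance of √(0.2² + 0.9²) ≈ 0.9.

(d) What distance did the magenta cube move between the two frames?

2.8

The magenta cube was near (11.1, 5.1) before and (8.4, 5.7) after, so it travelled √(2.7² + 0.6²) ≈ 2.8 units.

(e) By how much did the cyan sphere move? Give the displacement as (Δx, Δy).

(-0.6, -1.5)

The cyan sphere was at about (7.9, 2.9) and moved to about (7.3, 1.4).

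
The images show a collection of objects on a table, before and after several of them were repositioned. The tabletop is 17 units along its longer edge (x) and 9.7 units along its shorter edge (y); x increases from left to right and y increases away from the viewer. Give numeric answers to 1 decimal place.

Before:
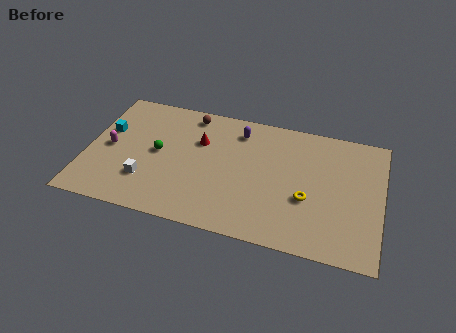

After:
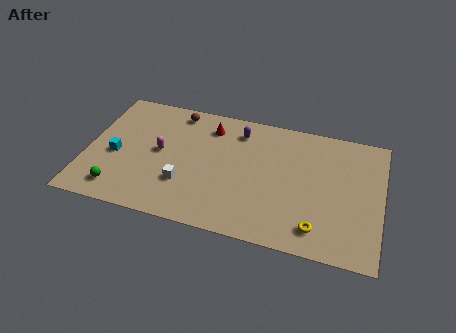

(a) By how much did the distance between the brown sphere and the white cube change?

-0.6

The distance was about 6.2 in the first image and 5.6 in the second, so they moved 0.6 units closer together.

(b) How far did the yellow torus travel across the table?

2.1

From (12.8, 3.7) to (13.5, 1.7), the yellow torus covered √(0.7² + 2.0²) ≈ 2.1 units.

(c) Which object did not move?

the purple capsule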